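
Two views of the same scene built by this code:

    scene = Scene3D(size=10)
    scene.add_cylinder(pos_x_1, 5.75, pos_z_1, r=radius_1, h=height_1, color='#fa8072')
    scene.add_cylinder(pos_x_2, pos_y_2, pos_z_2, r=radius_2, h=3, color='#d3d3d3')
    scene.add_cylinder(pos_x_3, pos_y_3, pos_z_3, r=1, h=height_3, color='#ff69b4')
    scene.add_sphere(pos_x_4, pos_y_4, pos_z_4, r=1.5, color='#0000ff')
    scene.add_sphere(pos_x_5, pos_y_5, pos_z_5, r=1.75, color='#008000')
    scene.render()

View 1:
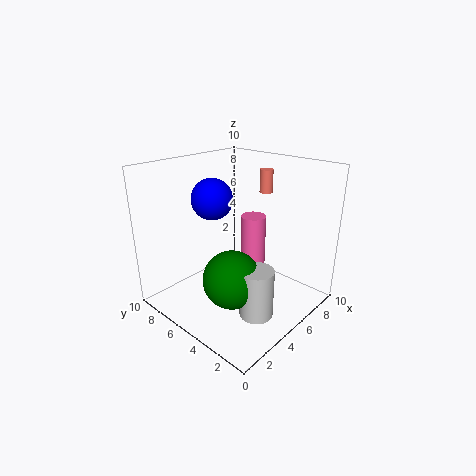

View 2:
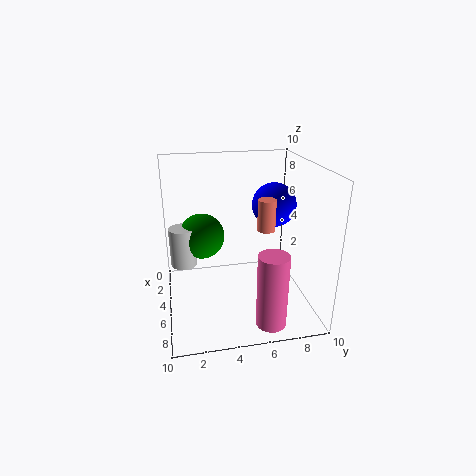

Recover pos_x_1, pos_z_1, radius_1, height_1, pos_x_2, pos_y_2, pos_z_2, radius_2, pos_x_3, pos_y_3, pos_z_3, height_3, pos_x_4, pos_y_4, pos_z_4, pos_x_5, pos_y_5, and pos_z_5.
pos_x_1 = 9
pos_z_1 = 7.25
radius_1 = 0.5
height_1 = 1.75
pos_x_2 = 2.5
pos_y_2 = 1.25
pos_z_2 = 2
radius_2 = 1
pos_x_3 = 8.5
pos_y_3 = 6.5
pos_z_3 = 0.25
height_3 = 5
pos_x_4 = 5
pos_y_4 = 7.5
pos_z_4 = 7.25
pos_x_5 = 2
pos_y_5 = 2.75
pos_z_5 = 4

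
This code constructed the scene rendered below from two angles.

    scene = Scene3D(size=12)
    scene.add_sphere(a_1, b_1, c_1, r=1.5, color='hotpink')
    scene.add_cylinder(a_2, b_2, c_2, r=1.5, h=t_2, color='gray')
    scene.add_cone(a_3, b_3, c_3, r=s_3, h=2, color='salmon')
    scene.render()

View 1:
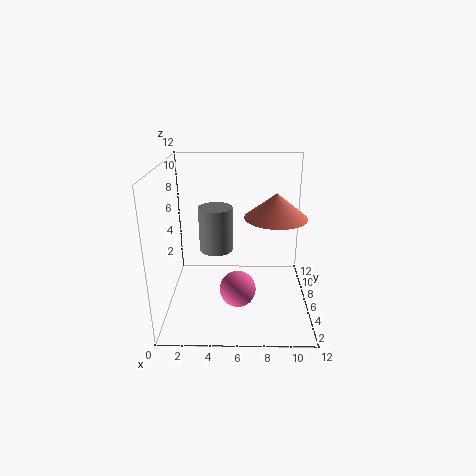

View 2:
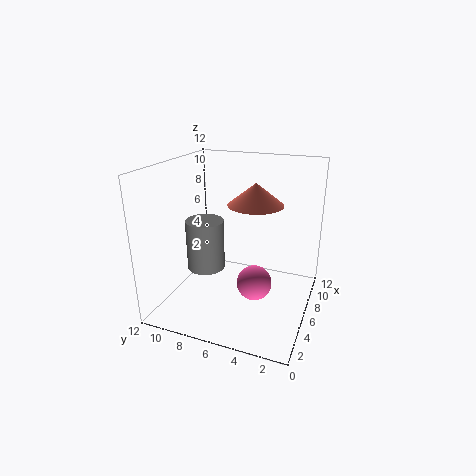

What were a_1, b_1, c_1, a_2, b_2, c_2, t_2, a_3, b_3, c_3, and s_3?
a_1 = 6
b_1 = 4.5
c_1 = 2
a_2 = 4
b_2 = 8
c_2 = 4
t_2 = 4
a_3 = 9
b_3 = 5.5
c_3 = 8
s_3 = 2.5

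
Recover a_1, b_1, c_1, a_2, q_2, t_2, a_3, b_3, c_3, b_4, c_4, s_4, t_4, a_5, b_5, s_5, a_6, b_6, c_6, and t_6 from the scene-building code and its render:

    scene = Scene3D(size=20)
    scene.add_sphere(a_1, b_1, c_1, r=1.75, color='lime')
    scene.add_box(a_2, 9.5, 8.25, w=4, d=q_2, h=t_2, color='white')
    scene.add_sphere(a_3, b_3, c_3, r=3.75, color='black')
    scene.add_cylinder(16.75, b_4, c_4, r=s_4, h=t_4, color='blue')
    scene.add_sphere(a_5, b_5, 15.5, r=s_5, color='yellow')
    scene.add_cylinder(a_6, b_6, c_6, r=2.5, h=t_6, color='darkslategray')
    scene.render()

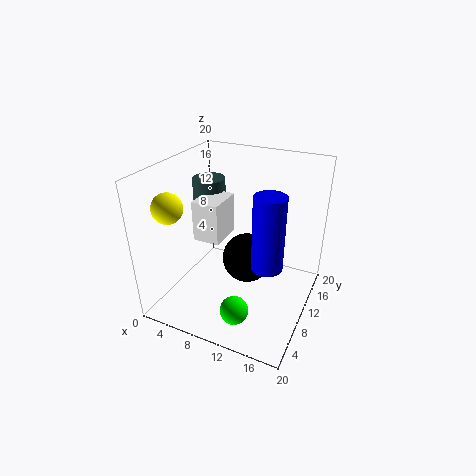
a_1 = 13.25, b_1 = 2, c_1 = 4.75, a_2 = 3, q_2 = 5.5, t_2 = 6, a_3 = 10, b_3 = 13.25, c_3 = 4.75, b_4 = 3.25, c_4 = 11.5, s_4 = 1.75, t_4 = 8.5, a_5 = 3, b_5 = 4.25, s_5 = 2, a_6 = 2.75, b_6 = 15, c_6 = 11.75, t_6 = 4.25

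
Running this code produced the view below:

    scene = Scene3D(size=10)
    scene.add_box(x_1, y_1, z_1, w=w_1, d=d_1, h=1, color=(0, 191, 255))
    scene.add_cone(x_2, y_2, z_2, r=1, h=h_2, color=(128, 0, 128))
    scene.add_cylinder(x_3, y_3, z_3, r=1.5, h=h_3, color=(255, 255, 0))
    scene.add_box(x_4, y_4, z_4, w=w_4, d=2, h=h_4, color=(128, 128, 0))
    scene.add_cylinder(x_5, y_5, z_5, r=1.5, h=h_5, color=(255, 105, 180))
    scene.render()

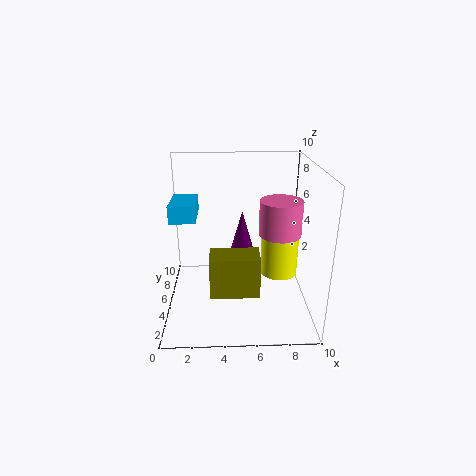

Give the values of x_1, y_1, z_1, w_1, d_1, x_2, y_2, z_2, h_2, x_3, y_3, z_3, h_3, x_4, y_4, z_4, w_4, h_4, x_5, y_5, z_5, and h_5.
x_1 = 1, y_1 = 1.5, z_1 = 7.5, w_1 = 1.5, d_1 = 2.5, x_2 = 5.5, y_2 = 9, z_2 = 2, h_2 = 3.5, x_3 = 8.5, y_3 = 8, z_3 = 0.5, h_3 = 3.5, x_4 = 3, y_4 = 3.5, z_4 = 1, w_4 = 3.5, h_4 = 3, x_5 = 8, y_5 = 5.5, z_5 = 5, h_5 = 2.5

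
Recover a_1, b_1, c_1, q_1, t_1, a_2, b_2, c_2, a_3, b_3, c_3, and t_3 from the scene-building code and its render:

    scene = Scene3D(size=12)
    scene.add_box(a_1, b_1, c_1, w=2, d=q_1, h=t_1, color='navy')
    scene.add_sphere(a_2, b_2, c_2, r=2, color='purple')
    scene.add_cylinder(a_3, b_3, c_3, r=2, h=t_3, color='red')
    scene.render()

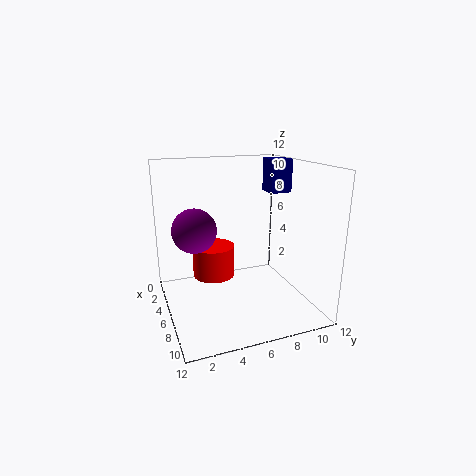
a_1 = 2
b_1 = 10
c_1 = 9
q_1 = 2
t_1 = 3
a_2 = 3
b_2 = 3
c_2 = 6
a_3 = 2
b_3 = 5
c_3 = 1
t_3 = 3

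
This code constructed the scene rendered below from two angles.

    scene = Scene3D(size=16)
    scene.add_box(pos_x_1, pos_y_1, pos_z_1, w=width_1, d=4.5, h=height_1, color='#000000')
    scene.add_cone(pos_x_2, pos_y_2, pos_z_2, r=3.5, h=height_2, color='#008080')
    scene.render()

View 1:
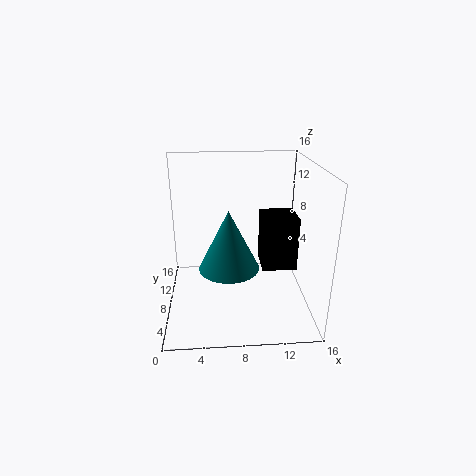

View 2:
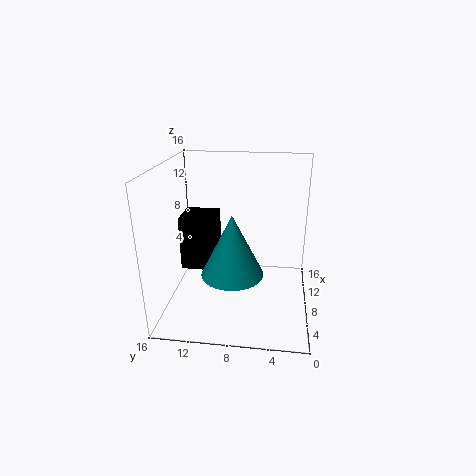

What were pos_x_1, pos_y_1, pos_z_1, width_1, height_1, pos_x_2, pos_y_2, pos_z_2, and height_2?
pos_x_1 = 11.5, pos_y_1 = 11.5, pos_z_1 = 1.5, width_1 = 4.5, height_1 = 7, pos_x_2 = 7, pos_y_2 = 8.5, pos_z_2 = 4, height_2 = 7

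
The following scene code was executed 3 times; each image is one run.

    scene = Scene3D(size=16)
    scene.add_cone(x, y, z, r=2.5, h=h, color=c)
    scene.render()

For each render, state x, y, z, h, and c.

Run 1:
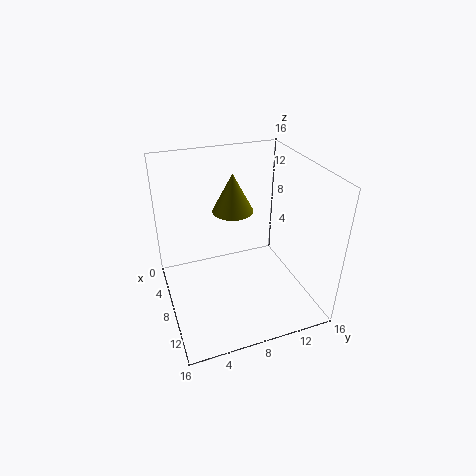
x = 3.5
y = 9
z = 9
h = 4.75
c = 'olive'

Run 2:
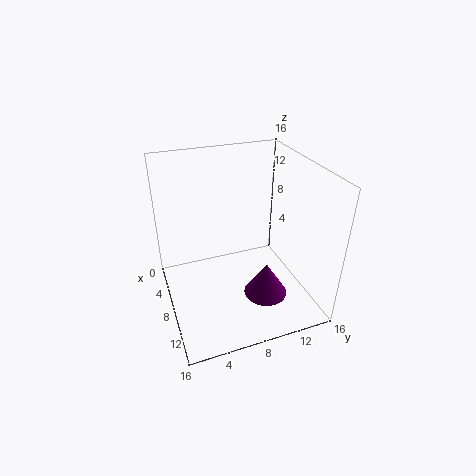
x = 10
y = 10.75
z = 1
h = 4
c = 'purple'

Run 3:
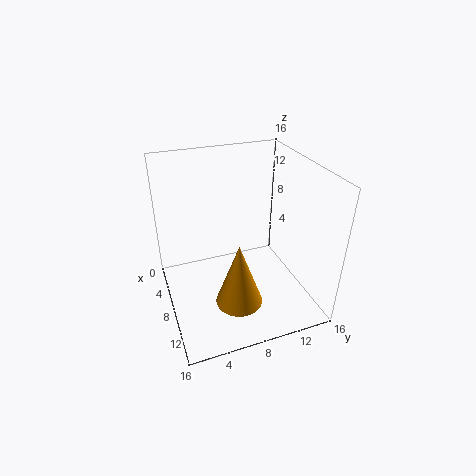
x = 11.75
y = 6.75
z = 2.5
h = 7
c = 'orange'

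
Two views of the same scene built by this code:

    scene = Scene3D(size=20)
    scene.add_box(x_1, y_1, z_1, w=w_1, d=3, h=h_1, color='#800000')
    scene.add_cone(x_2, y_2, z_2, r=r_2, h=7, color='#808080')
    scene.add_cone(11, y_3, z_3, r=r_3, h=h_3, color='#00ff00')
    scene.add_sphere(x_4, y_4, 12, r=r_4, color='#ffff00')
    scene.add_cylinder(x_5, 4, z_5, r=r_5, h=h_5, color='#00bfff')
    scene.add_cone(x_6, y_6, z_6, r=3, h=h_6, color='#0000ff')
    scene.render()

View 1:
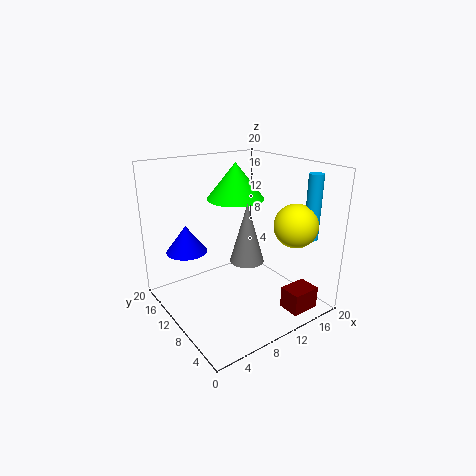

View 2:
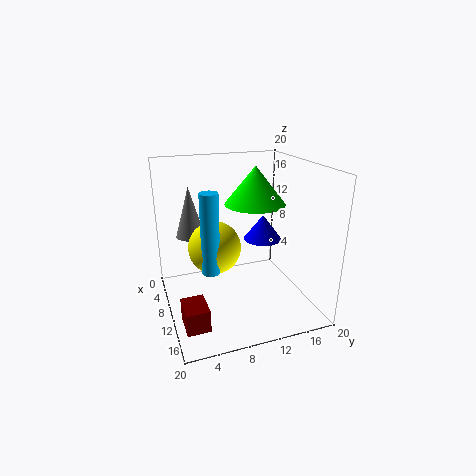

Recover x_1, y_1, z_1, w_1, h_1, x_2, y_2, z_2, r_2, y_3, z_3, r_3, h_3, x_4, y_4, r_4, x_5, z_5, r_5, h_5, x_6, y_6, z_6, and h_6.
x_1 = 13, y_1 = 1, z_1 = 1, w_1 = 4, h_1 = 3, x_2 = 7, y_2 = 4, z_2 = 10, r_2 = 2, y_3 = 12, z_3 = 15, r_3 = 4, h_3 = 5, x_4 = 16, y_4 = 5, r_4 = 3, x_5 = 18, z_5 = 10, r_5 = 1, h_5 = 9, x_6 = 5, y_6 = 16, z_6 = 7, h_6 = 4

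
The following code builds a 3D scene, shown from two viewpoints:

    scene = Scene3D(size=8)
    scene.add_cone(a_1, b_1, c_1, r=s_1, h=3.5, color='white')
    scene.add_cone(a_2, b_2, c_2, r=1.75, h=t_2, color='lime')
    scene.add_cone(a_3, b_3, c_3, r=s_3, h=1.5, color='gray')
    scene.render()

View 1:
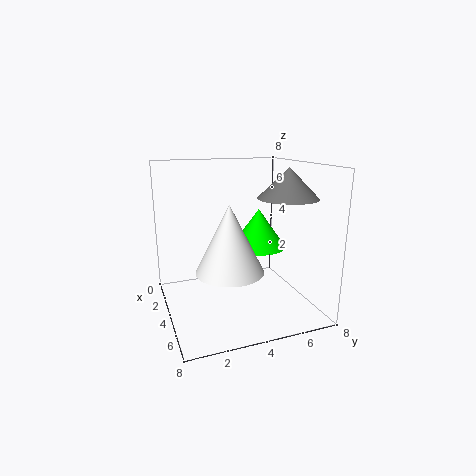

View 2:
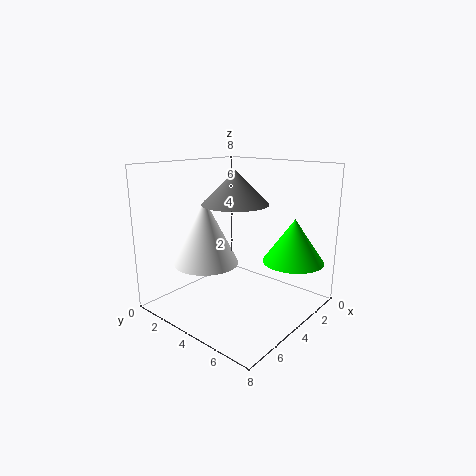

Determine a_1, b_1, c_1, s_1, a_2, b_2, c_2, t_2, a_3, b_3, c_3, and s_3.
a_1 = 5.5
b_1 = 3
c_1 = 2.75
s_1 = 1.75
a_2 = 1.75
b_2 = 6.25
c_2 = 2.5
t_2 = 2.5
a_3 = 6.25
b_3 = 5.75
c_3 = 6.5
s_3 = 1.5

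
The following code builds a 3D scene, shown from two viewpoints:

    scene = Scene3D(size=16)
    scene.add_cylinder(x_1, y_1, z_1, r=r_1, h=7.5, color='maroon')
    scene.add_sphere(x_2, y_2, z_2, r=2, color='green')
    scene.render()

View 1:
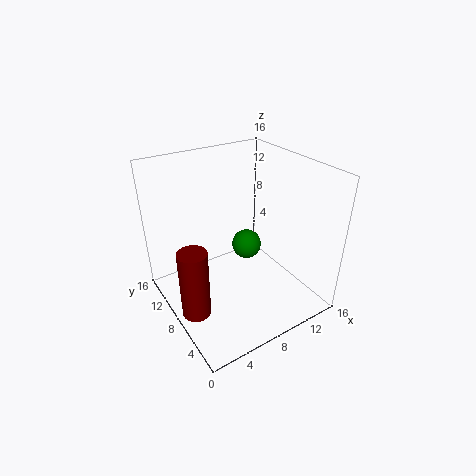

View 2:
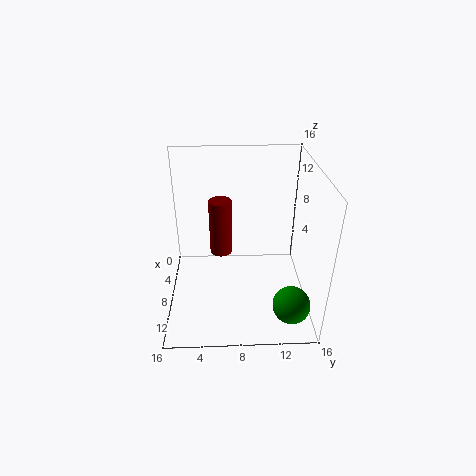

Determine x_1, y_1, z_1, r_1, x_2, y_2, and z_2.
x_1 = 1.5, y_1 = 6, z_1 = 2, r_1 = 1.5, x_2 = 13, y_2 = 13.5, z_2 = 2.5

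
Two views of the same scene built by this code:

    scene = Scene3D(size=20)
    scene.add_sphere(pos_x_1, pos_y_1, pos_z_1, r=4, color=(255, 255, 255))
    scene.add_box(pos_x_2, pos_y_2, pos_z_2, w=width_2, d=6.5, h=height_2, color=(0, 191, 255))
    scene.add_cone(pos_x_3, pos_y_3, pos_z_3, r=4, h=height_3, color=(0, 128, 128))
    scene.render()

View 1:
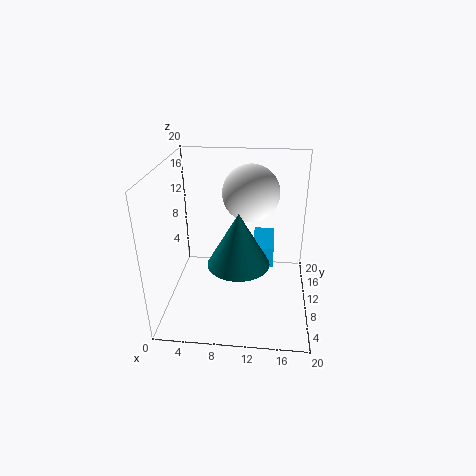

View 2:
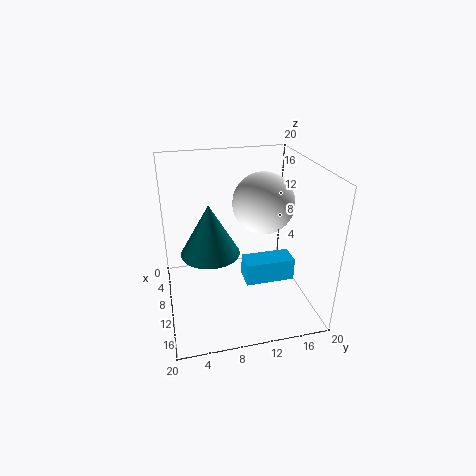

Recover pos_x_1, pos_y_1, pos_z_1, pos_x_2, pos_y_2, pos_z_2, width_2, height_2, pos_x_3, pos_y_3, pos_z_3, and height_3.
pos_x_1 = 11.5, pos_y_1 = 13, pos_z_1 = 15.5, pos_x_2 = 12, pos_y_2 = 10, pos_z_2 = 5.5, width_2 = 3, height_2 = 3, pos_x_3 = 10.5, pos_y_3 = 6, pos_z_3 = 8.5, height_3 = 7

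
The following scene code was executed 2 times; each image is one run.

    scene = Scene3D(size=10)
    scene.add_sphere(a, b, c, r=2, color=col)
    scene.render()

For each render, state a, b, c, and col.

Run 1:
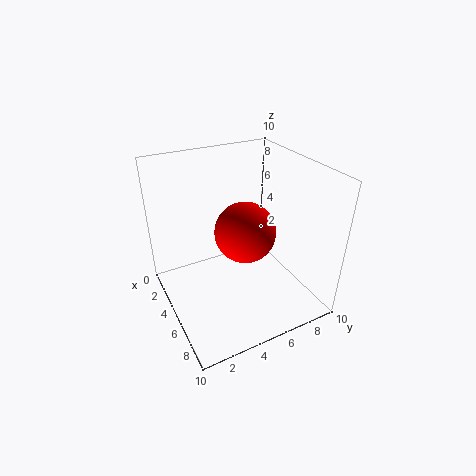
a = 6; b = 5; c = 6; col = 'red'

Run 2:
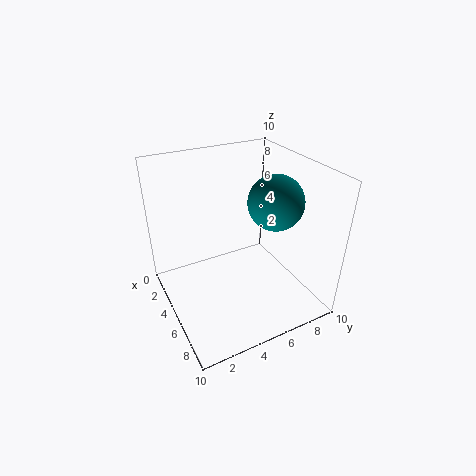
a = 5; b = 8; c = 7; col = 'teal'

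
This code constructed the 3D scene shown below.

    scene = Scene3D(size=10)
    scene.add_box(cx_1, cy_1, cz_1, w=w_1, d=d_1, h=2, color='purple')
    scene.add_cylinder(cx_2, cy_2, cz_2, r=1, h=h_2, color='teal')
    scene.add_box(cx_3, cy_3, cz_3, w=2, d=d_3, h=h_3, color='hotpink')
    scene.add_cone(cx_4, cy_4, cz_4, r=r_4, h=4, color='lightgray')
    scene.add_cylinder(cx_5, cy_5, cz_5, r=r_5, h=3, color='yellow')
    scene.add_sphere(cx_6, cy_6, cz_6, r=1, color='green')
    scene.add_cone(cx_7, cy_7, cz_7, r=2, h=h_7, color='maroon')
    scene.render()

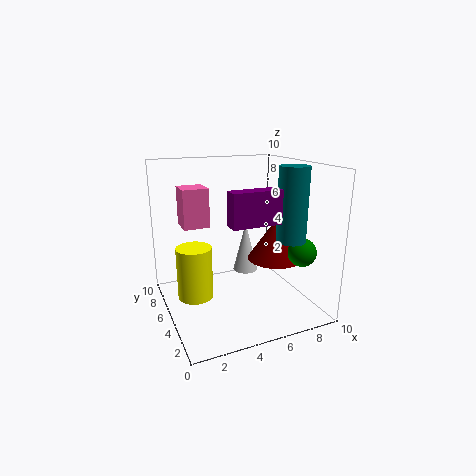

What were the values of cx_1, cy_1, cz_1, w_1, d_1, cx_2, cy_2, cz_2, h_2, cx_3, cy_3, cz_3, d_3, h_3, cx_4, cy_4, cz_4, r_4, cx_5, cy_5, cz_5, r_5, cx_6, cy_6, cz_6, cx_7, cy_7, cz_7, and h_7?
cx_1 = 3, cy_1 = 1, cz_1 = 7, w_1 = 3, d_1 = 1, cx_2 = 8, cy_2 = 3, cz_2 = 5, h_2 = 5, cx_3 = 2, cy_3 = 8, cz_3 = 5, d_3 = 2, h_3 = 3, cx_4 = 7, cy_4 = 8, cz_4 = 1, r_4 = 1, cx_5 = 1, cy_5 = 2, cz_5 = 3, r_5 = 1, cx_6 = 9, cy_6 = 3, cz_6 = 4, cx_7 = 8, cy_7 = 5, cz_7 = 3, h_7 = 3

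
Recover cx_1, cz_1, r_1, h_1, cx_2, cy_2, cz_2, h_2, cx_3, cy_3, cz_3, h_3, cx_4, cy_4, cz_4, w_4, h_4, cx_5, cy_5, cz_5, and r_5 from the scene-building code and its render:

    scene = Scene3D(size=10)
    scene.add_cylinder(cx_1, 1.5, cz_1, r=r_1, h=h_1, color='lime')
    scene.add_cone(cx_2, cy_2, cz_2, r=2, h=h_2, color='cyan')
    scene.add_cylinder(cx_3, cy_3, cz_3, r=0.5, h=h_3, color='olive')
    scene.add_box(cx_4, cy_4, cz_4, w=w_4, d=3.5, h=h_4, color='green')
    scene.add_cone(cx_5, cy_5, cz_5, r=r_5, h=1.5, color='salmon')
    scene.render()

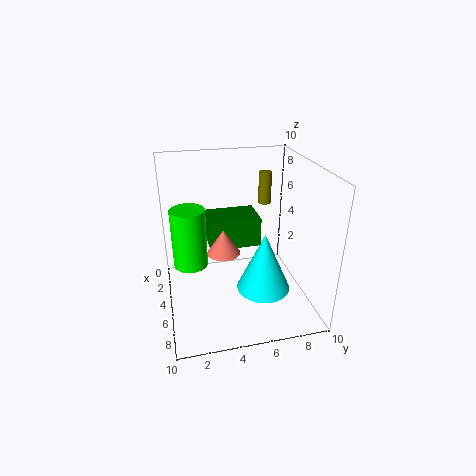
cx_1 = 7.5
cz_1 = 5
r_1 = 1
h_1 = 3.5
cx_2 = 5
cy_2 = 7
cz_2 = 0.5
h_2 = 4.5
cx_3 = 1.5
cy_3 = 8
cz_3 = 6
h_3 = 2.5
cx_4 = 3
cy_4 = 3
cz_4 = 4.5
w_4 = 2.5
h_4 = 2
cx_5 = 7.5
cy_5 = 3.5
cz_5 = 5.5
r_5 = 1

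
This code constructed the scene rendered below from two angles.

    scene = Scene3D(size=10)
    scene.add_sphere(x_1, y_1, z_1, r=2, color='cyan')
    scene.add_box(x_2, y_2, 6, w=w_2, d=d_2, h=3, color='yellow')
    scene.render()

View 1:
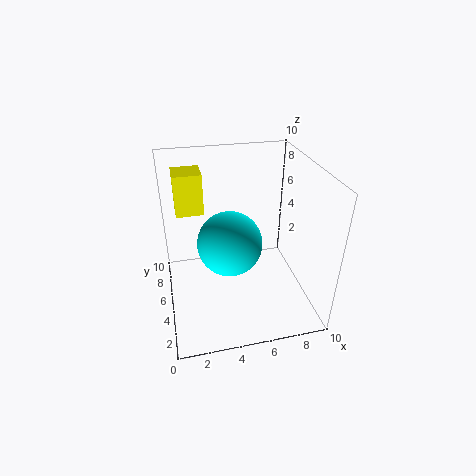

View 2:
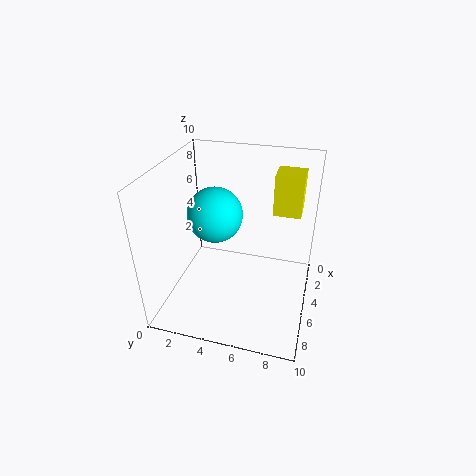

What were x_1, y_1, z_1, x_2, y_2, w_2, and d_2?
x_1 = 4
y_1 = 3
z_1 = 6
x_2 = 1
y_2 = 7
w_2 = 2
d_2 = 2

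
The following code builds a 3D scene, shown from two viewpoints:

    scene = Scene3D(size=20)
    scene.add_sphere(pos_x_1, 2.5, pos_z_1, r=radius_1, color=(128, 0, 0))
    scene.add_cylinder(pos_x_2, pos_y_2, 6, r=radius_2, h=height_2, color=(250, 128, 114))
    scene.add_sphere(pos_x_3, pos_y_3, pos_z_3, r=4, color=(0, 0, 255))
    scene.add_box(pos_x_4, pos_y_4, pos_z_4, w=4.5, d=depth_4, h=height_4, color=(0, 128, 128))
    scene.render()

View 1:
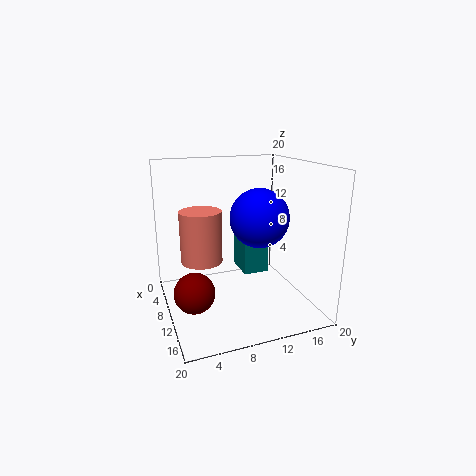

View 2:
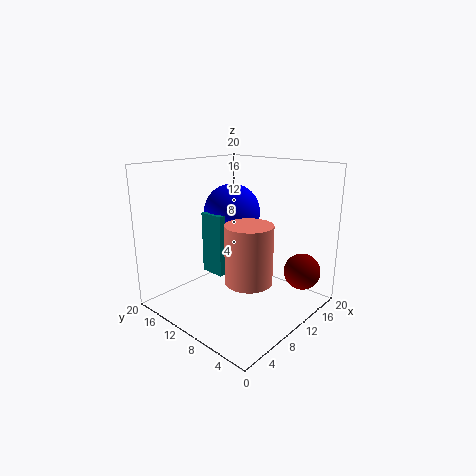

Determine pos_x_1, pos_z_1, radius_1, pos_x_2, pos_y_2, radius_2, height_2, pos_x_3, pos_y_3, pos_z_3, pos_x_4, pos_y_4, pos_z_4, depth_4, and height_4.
pos_x_1 = 15; pos_z_1 = 5.5; radius_1 = 2.5; pos_x_2 = 7; pos_y_2 = 5.5; radius_2 = 3; height_2 = 7.5; pos_x_3 = 11.5; pos_y_3 = 12.5; pos_z_3 = 13; pos_x_4 = 7; pos_y_4 = 10.5; pos_z_4 = 5; depth_4 = 3.5; height_4 = 8.5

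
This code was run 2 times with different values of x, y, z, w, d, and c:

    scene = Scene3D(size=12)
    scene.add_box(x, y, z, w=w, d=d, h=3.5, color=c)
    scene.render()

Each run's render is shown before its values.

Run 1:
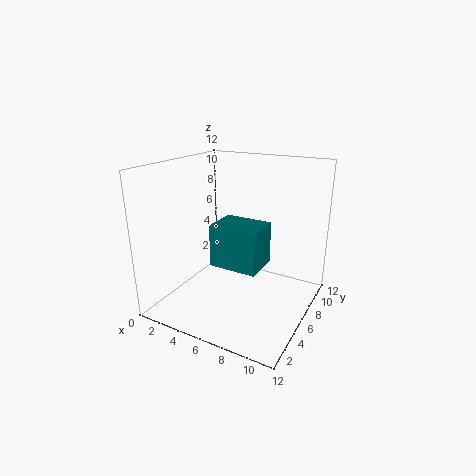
x = 4.5
y = 4
z = 4
w = 4
d = 3
c = 'teal'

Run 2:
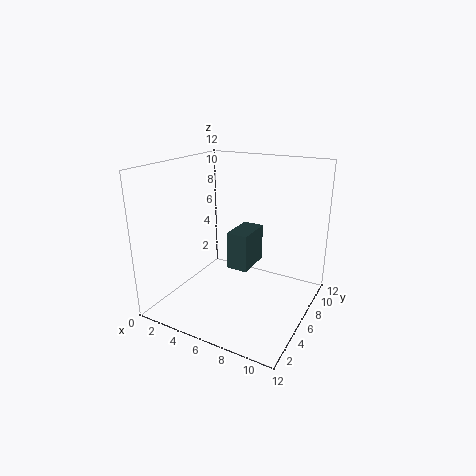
x = 4
y = 7.5
z = 2
w = 2
d = 3.5
c = 'darkslategray'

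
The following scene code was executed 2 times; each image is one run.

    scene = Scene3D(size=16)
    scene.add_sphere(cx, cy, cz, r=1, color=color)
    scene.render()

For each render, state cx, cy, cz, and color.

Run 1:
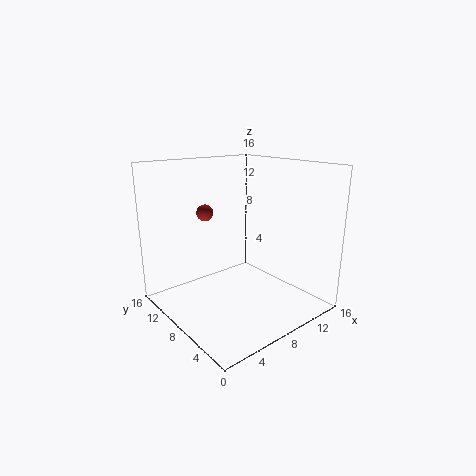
cx = 7, cy = 13, cz = 10, color = 'brown'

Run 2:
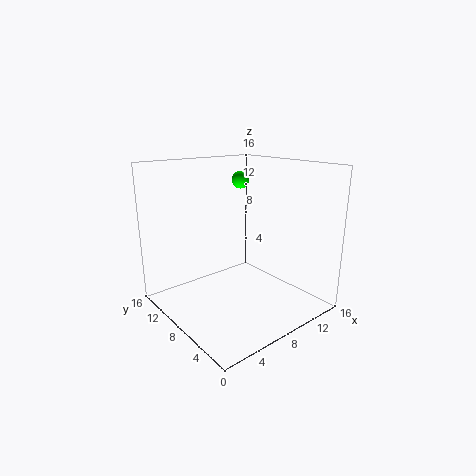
cx = 10, cy = 10, cz = 14, color = 'lime'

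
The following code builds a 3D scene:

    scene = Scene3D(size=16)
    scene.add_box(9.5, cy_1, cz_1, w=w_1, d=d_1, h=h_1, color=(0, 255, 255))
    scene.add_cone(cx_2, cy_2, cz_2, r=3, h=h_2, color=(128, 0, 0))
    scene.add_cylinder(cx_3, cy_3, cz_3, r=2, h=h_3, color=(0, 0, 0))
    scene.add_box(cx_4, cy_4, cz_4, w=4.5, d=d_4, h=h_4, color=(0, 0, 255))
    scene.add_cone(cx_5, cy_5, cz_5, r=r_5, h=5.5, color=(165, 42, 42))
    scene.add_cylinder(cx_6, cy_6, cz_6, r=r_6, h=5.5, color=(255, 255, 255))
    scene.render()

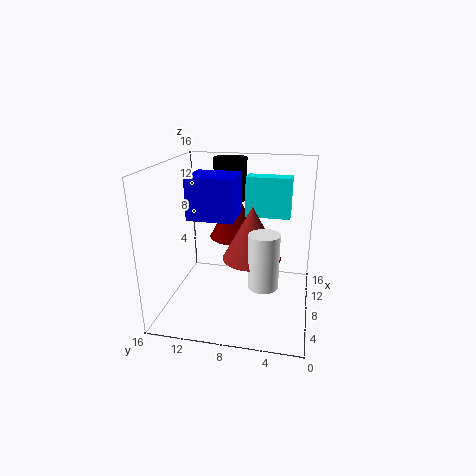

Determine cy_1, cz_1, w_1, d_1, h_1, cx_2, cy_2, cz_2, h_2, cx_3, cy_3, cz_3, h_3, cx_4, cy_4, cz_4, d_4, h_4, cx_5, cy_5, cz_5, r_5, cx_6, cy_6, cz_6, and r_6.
cy_1 = 2.5; cz_1 = 10; w_1 = 2; d_1 = 5; h_1 = 4.5; cx_2 = 11; cy_2 = 9; cz_2 = 7; h_2 = 5.5; cx_3 = 13; cy_3 = 10; cz_3 = 11; h_3 = 5; cx_4 = 5.5; cy_4 = 8; cz_4 = 10.5; d_4 = 5; h_4 = 4.5; cx_5 = 5.5; cy_5 = 6; cz_5 = 7; r_5 = 3; cx_6 = 3.5; cy_6 = 4.5; cz_6 = 5; r_6 = 1.5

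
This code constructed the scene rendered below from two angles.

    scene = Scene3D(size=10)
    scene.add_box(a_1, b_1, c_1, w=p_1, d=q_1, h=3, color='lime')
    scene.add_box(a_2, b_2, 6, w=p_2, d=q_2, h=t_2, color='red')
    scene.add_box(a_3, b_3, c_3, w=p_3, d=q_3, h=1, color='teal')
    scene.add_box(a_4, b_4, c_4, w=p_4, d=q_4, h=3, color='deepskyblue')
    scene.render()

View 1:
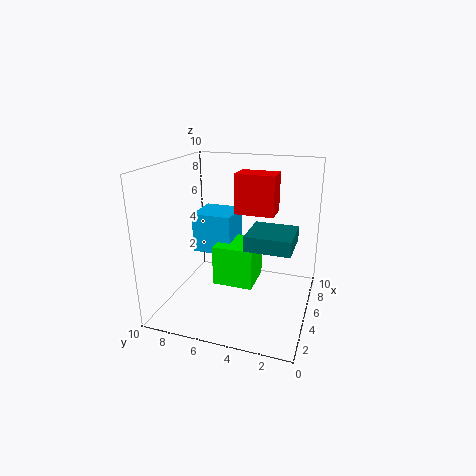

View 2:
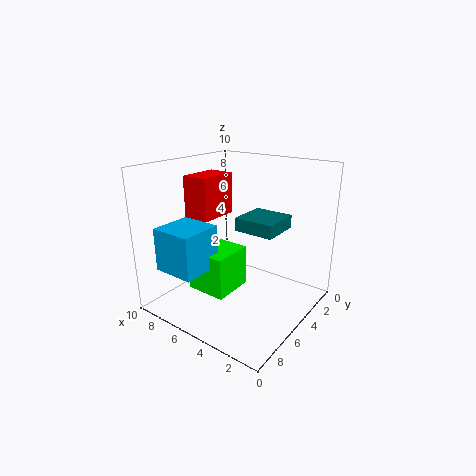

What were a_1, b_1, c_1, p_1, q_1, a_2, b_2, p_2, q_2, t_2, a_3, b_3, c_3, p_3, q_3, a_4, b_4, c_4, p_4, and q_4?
a_1 = 5
b_1 = 4
c_1 = 1
p_1 = 3
q_1 = 3
a_2 = 7
b_2 = 3
p_2 = 2
q_2 = 3
t_2 = 3
a_3 = 3
b_3 = 1
c_3 = 5
p_3 = 3
q_3 = 3
a_4 = 6
b_4 = 6
c_4 = 3
p_4 = 3
q_4 = 3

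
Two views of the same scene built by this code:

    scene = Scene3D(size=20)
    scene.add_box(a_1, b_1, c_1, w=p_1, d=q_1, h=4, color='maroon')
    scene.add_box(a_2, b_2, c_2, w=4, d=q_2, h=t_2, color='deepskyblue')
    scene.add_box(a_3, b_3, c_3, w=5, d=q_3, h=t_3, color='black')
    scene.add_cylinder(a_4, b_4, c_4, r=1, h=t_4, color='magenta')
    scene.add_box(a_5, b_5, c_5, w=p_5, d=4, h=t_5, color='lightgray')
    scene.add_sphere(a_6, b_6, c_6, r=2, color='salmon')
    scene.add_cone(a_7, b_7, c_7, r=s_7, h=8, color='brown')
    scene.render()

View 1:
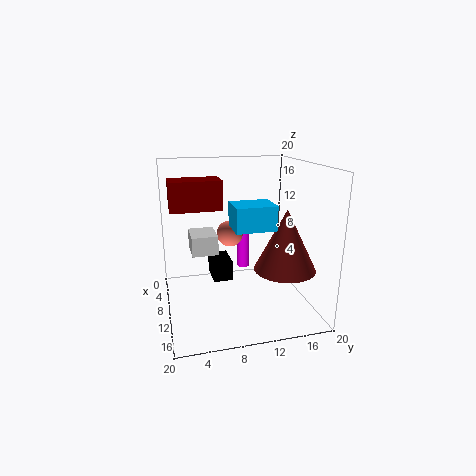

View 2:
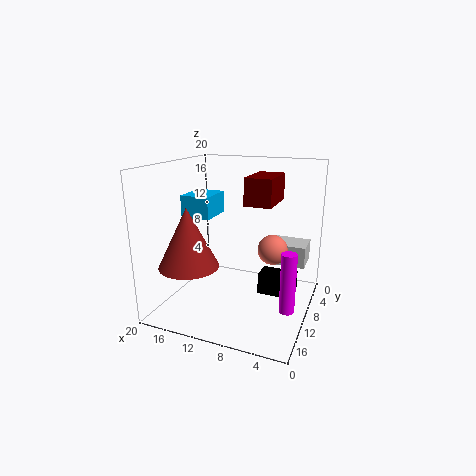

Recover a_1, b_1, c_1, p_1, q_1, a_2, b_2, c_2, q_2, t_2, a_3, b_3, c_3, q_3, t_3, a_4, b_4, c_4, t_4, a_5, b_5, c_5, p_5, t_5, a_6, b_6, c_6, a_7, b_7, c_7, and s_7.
a_1 = 6, b_1 = 1, c_1 = 14, p_1 = 4, q_1 = 7, a_2 = 13, b_2 = 8, c_2 = 13, q_2 = 5, t_2 = 3, a_3 = 2, b_3 = 7, c_3 = 2, q_3 = 3, t_3 = 3, a_4 = 2, b_4 = 13, c_4 = 2, t_4 = 8, a_5 = 1, b_5 = 4, c_5 = 6, p_5 = 5, t_5 = 3, a_6 = 5, b_6 = 10, c_6 = 9, a_7 = 15, b_7 = 15, c_7 = 7, s_7 = 4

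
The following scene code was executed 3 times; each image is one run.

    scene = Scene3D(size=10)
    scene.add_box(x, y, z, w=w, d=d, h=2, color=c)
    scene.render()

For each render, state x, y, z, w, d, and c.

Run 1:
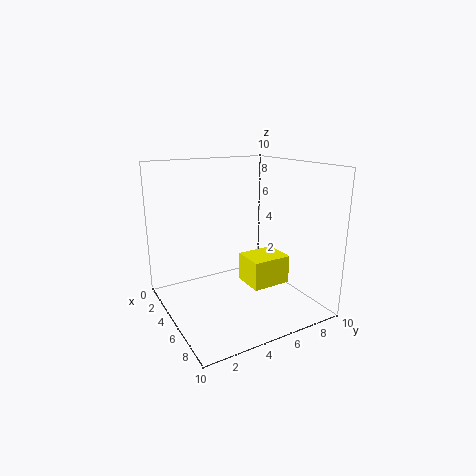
x = 4.75; y = 5.25; z = 1.75; w = 2.25; d = 2.75; c = 'yellow'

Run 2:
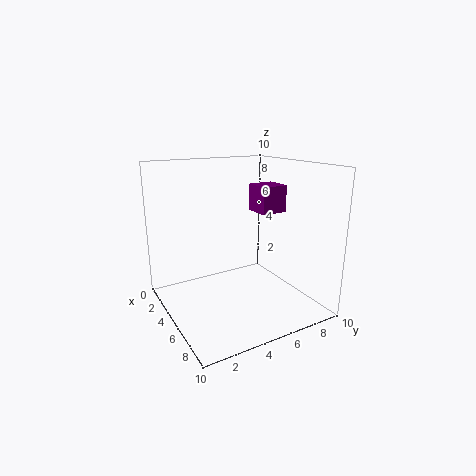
x = 2.75; y = 7.25; z = 6.25; w = 2; d = 2; c = 'purple'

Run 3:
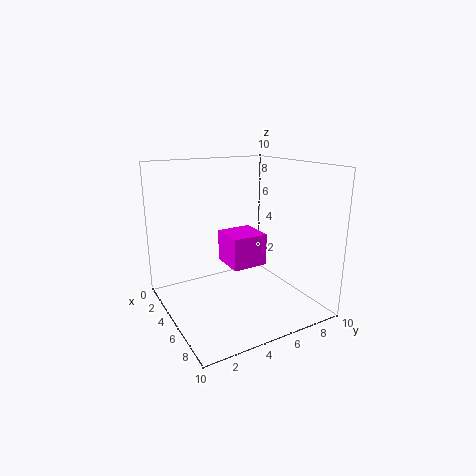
x = 5.5; y = 3.25; z = 4; w = 2.25; d = 2.25; c = 'magenta'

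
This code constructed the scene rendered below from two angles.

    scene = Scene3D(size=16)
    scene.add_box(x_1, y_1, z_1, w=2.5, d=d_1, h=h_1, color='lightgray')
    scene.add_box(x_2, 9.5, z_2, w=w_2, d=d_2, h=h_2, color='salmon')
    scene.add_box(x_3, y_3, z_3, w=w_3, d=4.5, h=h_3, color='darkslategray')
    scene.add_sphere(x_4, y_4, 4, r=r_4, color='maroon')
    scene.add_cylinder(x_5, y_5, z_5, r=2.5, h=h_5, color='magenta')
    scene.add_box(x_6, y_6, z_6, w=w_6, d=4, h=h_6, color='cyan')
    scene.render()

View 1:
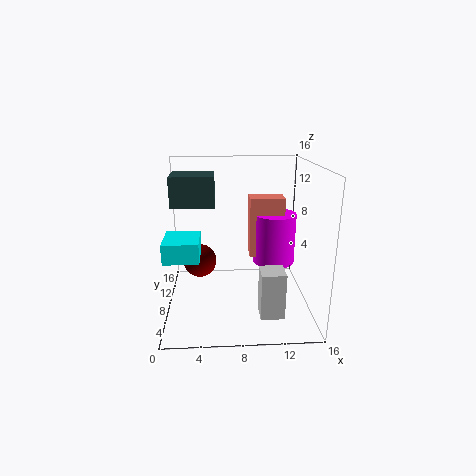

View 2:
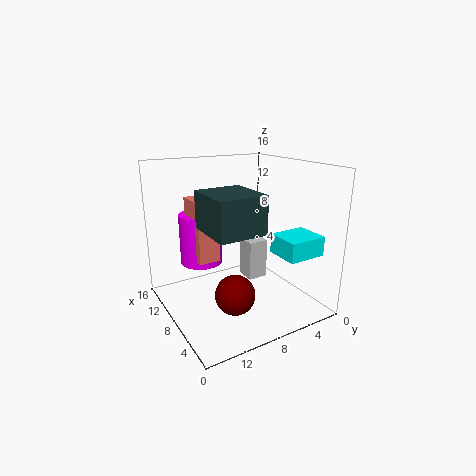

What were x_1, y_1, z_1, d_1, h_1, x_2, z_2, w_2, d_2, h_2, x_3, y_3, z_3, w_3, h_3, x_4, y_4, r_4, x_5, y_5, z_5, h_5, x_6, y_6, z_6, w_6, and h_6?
x_1 = 10, y_1 = 2.5, z_1 = 1, d_1 = 2.5, h_1 = 5, x_2 = 9.5, z_2 = 5, w_2 = 4, d_2 = 2.5, h_2 = 7, x_3 = 0.5, y_3 = 9.5, z_3 = 11, w_3 = 5, h_3 = 3.5, x_4 = 3.5, y_4 = 11, r_4 = 2, x_5 = 12.5, y_5 = 10.5, z_5 = 4, h_5 = 6, x_6 = 0.5, y_6 = 2.5, z_6 = 7.5, w_6 = 3.5, h_6 = 2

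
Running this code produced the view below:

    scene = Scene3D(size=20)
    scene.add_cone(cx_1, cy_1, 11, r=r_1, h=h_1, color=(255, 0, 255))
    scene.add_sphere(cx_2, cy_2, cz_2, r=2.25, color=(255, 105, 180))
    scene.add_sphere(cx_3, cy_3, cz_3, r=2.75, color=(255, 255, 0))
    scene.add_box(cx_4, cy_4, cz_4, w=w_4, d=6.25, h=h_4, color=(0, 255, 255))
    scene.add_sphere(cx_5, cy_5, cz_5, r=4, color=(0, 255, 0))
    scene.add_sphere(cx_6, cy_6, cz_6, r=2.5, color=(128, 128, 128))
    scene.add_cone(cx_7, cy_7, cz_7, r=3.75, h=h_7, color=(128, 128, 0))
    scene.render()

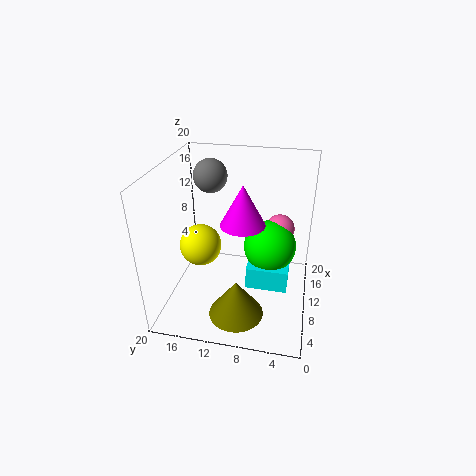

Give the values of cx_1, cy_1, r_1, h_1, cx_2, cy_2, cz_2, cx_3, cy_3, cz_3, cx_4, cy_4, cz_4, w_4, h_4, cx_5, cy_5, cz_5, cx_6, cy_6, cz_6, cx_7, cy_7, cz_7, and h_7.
cx_1 = 12
cy_1 = 9.75
r_1 = 3.25
h_1 = 6
cx_2 = 16.5
cy_2 = 4.75
cz_2 = 8.5
cx_3 = 7.25
cy_3 = 14.5
cz_3 = 10
cx_4 = 10.75
cy_4 = 2.75
cz_4 = 0.75
w_4 = 6.75
h_4 = 3.5
cx_5 = 14.75
cy_5 = 6
cz_5 = 6.25
cx_6 = 15.25
cy_6 = 15.25
cz_6 = 16.75
cx_7 = 5.25
cy_7 = 9.25
cz_7 = 0.75
h_7 = 5.25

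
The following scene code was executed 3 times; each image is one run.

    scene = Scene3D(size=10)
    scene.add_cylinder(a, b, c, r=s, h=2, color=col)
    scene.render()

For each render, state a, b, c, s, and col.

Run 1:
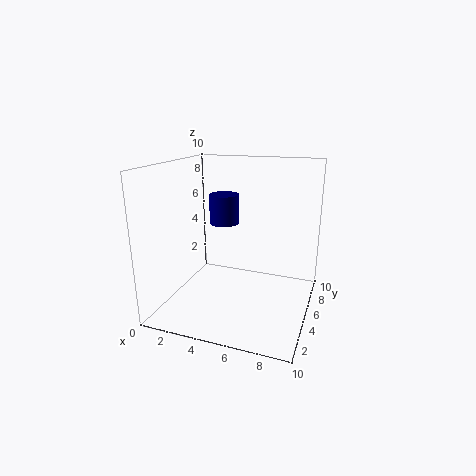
a = 4, b = 5, c = 6, s = 1, col = 'navy'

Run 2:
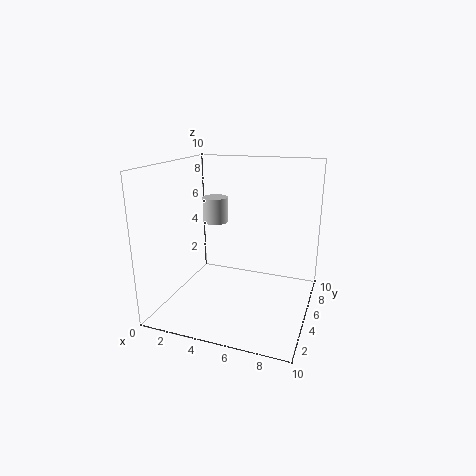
a = 2, b = 8, c = 5, s = 1, col = 'lightgray'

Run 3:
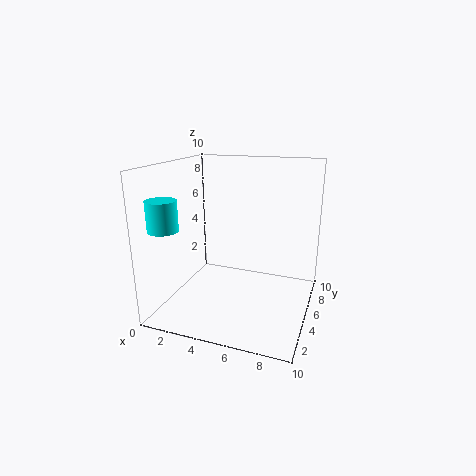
a = 1, b = 2, c = 6, s = 1, col = 'cyan'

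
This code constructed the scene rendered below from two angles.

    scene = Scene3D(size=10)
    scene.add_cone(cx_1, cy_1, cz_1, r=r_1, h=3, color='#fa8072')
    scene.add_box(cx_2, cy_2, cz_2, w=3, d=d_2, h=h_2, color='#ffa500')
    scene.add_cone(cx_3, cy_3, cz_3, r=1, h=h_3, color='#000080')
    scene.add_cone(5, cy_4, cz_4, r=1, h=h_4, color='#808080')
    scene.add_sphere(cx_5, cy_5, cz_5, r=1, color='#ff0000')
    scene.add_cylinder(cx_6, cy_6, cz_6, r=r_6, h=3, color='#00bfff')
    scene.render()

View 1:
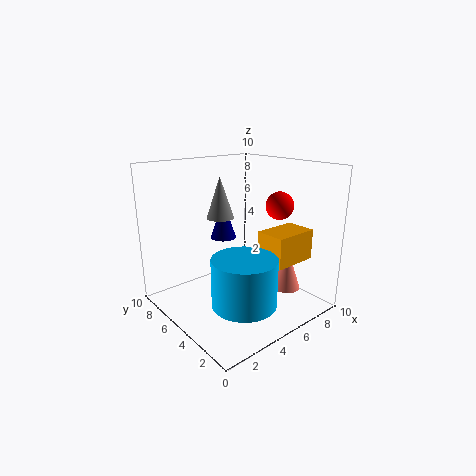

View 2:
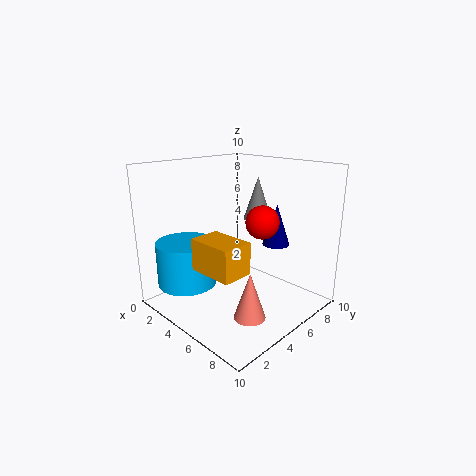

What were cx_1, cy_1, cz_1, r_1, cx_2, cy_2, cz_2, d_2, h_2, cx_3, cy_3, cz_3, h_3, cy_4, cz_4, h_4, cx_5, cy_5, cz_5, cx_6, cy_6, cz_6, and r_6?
cx_1 = 8; cy_1 = 3; cz_1 = 1; r_1 = 1; cx_2 = 5; cy_2 = 1; cz_2 = 4; d_2 = 2; h_2 = 2; cx_3 = 6; cy_3 = 8; cz_3 = 4; h_3 = 3; cy_4 = 7; cz_4 = 6; h_4 = 3; cx_5 = 8; cy_5 = 4; cz_5 = 7; cx_6 = 3; cy_6 = 2; cz_6 = 2; r_6 = 2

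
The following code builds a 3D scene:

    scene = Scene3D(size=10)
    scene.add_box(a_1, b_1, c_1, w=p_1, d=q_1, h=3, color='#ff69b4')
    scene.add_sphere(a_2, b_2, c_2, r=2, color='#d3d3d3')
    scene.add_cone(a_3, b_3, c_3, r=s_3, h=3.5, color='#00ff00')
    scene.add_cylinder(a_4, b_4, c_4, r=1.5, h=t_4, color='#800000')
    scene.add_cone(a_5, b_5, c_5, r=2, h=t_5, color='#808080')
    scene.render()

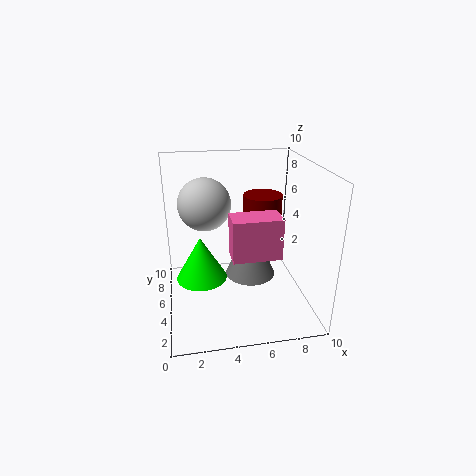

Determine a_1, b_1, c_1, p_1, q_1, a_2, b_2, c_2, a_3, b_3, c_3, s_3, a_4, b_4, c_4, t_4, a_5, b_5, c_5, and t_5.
a_1 = 4.5; b_1 = 4; c_1 = 3.5; p_1 = 3.5; q_1 = 2; a_2 = 3; b_2 = 8; c_2 = 6.5; a_3 = 2.5; b_3 = 7.5; c_3 = 0.5; s_3 = 2; a_4 = 7.5; b_4 = 8; c_4 = 4.5; t_4 = 2.5; a_5 = 6.5; b_5 = 7.5; c_5 = 0.5; t_5 = 4.5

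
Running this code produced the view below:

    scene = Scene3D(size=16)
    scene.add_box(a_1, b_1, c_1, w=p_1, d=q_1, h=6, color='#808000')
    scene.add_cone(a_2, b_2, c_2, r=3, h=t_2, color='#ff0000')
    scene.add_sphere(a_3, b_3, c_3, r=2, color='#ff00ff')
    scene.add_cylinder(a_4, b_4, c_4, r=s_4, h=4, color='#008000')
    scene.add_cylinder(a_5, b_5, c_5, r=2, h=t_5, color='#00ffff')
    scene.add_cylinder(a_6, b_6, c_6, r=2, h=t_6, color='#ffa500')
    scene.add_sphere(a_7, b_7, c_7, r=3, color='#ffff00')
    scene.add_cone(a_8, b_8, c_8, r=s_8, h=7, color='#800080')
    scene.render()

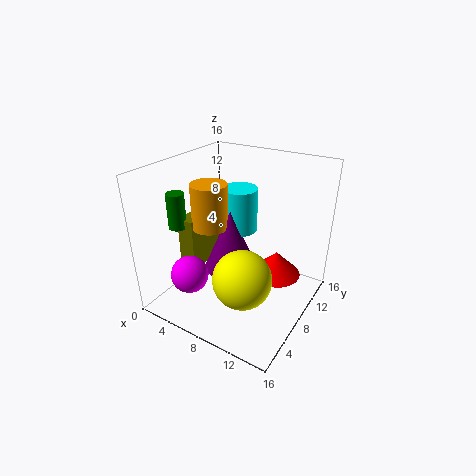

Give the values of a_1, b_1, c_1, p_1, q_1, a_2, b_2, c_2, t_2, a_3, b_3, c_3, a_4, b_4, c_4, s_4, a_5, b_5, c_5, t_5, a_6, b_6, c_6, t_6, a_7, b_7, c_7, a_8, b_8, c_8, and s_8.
a_1 = 2
b_1 = 5
c_1 = 4
p_1 = 2
q_1 = 5
a_2 = 11
b_2 = 12
c_2 = 2
t_2 = 3
a_3 = 5
b_3 = 3
c_3 = 5
a_4 = 2
b_4 = 5
c_4 = 9
s_4 = 1
a_5 = 7
b_5 = 10
c_5 = 8
t_5 = 5
a_6 = 5
b_6 = 7
c_6 = 9
t_6 = 5
a_7 = 11
b_7 = 4
c_7 = 6
a_8 = 7
b_8 = 8
c_8 = 4
s_8 = 3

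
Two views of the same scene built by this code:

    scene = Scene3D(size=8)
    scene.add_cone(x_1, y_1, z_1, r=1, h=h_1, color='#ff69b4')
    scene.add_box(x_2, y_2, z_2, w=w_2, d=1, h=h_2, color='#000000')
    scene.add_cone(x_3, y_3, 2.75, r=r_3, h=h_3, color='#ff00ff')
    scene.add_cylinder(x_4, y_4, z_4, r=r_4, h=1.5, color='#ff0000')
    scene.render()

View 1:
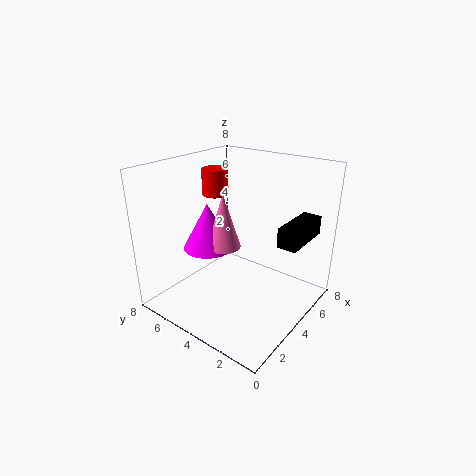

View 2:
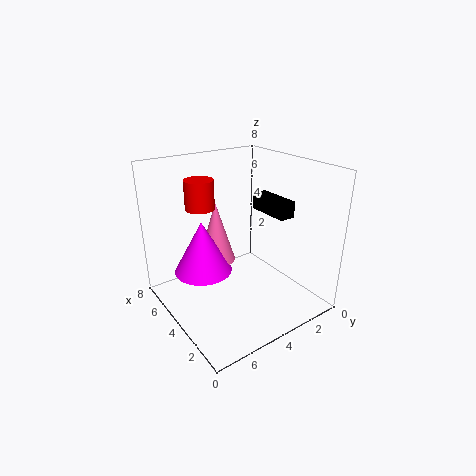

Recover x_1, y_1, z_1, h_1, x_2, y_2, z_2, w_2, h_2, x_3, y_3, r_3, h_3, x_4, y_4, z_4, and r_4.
x_1 = 4.25, y_1 = 5.25, z_1 = 3, h_1 = 3.25, x_2 = 3.5, y_2 = 0.25, z_2 = 4.5, w_2 = 2.75, h_2 = 1, x_3 = 4, y_3 = 6.25, r_3 = 1.5, h_3 = 2.75, x_4 = 4.5, y_4 = 6, z_4 = 6, r_4 = 0.75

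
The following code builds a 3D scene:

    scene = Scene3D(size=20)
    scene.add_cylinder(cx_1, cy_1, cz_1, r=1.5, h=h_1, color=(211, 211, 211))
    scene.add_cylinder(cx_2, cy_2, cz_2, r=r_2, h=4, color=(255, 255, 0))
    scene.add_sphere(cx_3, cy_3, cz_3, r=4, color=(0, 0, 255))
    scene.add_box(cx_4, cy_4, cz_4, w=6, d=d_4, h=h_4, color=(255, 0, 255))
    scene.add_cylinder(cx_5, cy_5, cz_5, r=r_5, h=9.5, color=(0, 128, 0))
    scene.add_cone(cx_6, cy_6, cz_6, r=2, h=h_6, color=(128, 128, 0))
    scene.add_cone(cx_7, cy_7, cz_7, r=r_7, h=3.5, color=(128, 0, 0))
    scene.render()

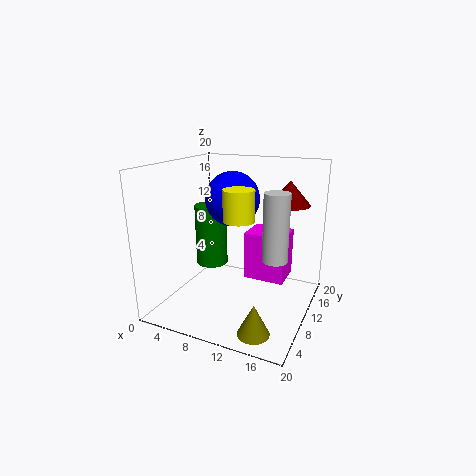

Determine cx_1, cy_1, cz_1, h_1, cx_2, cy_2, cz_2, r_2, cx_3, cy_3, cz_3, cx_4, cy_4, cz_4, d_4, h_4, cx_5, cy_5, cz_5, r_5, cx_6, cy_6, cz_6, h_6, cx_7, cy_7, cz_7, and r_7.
cx_1 = 17; cy_1 = 5; cz_1 = 10; h_1 = 8; cx_2 = 11.5; cy_2 = 7; cz_2 = 13.5; r_2 = 2; cx_3 = 7.5; cy_3 = 13.5; cz_3 = 14.5; cx_4 = 10; cy_4 = 12; cz_4 = 3; d_4 = 5; h_4 = 7; cx_5 = 3.5; cy_5 = 14; cz_5 = 3.5; r_5 = 2.5; cx_6 = 15.5; cy_6 = 2.5; cz_6 = 1; h_6 = 4; cx_7 = 15.5; cy_7 = 15.5; cz_7 = 14; r_7 = 3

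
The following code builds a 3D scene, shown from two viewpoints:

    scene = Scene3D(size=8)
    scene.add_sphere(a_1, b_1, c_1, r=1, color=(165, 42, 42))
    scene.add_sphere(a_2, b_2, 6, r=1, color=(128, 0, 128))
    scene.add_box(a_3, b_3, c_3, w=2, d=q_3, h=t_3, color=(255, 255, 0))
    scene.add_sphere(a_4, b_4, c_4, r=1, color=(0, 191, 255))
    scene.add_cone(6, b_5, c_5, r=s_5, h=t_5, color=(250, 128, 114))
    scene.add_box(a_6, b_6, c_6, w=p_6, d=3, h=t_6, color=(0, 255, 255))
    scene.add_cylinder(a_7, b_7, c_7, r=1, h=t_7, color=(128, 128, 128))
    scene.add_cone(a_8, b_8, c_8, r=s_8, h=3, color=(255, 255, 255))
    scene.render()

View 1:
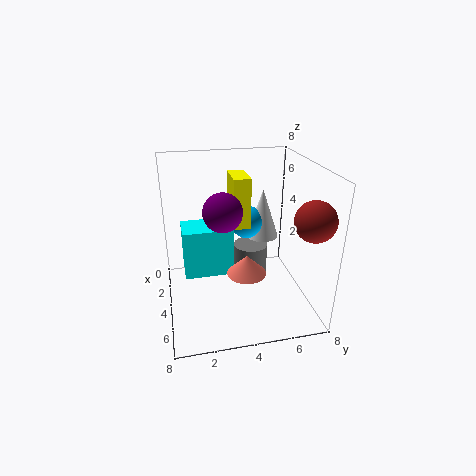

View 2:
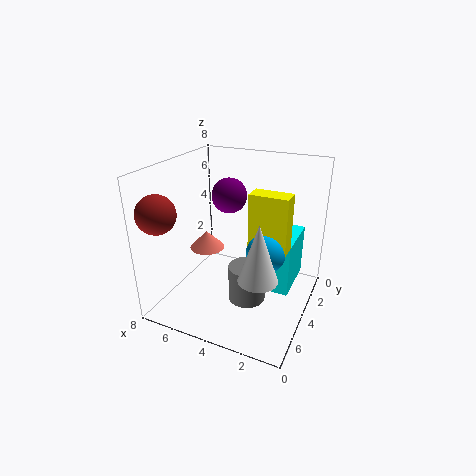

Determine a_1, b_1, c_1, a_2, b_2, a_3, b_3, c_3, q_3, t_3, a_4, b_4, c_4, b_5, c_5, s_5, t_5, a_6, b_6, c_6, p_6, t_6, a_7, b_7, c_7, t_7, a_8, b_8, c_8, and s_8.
a_1 = 7
b_1 = 7
c_1 = 6
a_2 = 5
b_2 = 3
a_3 = 1
b_3 = 4
c_3 = 4
q_3 = 1
t_3 = 3
a_4 = 2
b_4 = 5
c_4 = 4
b_5 = 4
c_5 = 3
s_5 = 1
t_5 = 1
a_6 = 1
b_6 = 1
c_6 = 1
p_6 = 2
t_6 = 3
a_7 = 3
b_7 = 5
c_7 = 1
t_7 = 2
a_8 = 2
b_8 = 6
c_8 = 3
s_8 = 1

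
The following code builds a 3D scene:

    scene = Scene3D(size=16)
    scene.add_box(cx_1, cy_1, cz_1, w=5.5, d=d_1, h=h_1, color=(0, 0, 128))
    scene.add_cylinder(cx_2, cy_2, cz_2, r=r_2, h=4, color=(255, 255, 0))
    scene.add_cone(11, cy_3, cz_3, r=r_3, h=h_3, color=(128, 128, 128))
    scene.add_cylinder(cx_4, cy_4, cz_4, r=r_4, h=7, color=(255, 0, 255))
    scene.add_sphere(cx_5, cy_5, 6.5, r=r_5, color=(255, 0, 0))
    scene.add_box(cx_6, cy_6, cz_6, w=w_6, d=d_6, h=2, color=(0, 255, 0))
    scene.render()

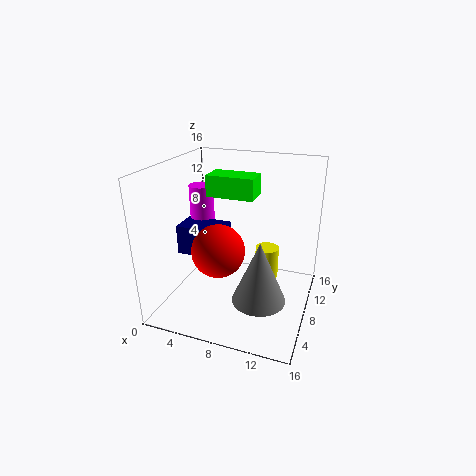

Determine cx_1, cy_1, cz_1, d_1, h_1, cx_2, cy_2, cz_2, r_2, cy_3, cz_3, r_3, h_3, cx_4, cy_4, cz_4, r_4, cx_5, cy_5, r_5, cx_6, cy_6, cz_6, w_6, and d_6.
cx_1 = 0.5; cy_1 = 7.5; cz_1 = 5; d_1 = 3.5; h_1 = 3.5; cx_2 = 10; cy_2 = 13.5; cz_2 = 0.5; r_2 = 1.5; cy_3 = 6.5; cz_3 = 1.5; r_3 = 3; h_3 = 7; cx_4 = 2; cy_4 = 11.5; cz_4 = 5.5; r_4 = 1.5; cx_5 = 6; cy_5 = 7; r_5 = 3; cx_6 = 6.5; cy_6 = 3.5; cz_6 = 14; w_6 = 4.5; d_6 = 2.5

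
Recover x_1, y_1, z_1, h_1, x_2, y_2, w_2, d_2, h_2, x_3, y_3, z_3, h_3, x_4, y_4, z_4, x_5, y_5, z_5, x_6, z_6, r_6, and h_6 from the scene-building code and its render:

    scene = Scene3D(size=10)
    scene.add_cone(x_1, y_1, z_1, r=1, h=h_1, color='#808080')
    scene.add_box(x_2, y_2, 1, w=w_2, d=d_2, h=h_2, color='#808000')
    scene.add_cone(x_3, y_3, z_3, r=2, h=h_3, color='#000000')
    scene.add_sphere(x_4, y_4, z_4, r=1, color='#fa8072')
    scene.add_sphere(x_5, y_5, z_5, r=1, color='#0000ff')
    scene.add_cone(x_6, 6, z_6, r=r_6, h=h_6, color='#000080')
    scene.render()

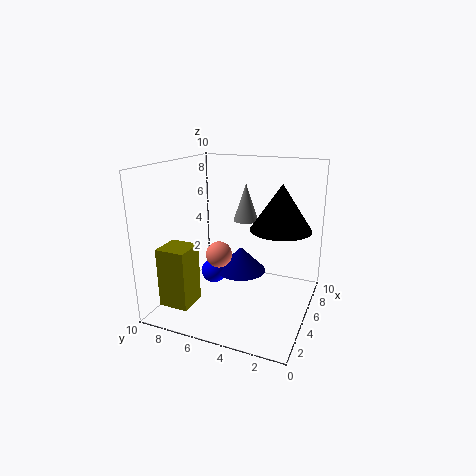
x_1 = 9; y_1 = 6; z_1 = 5; h_1 = 3; x_2 = 1; y_2 = 7; w_2 = 2; d_2 = 2; h_2 = 4; x_3 = 5; y_3 = 2; z_3 = 6; h_3 = 3; x_4 = 6; y_4 = 7; z_4 = 3; x_5 = 7; y_5 = 8; z_5 = 1; x_6 = 8; z_6 = 1; r_6 = 2; h_6 = 2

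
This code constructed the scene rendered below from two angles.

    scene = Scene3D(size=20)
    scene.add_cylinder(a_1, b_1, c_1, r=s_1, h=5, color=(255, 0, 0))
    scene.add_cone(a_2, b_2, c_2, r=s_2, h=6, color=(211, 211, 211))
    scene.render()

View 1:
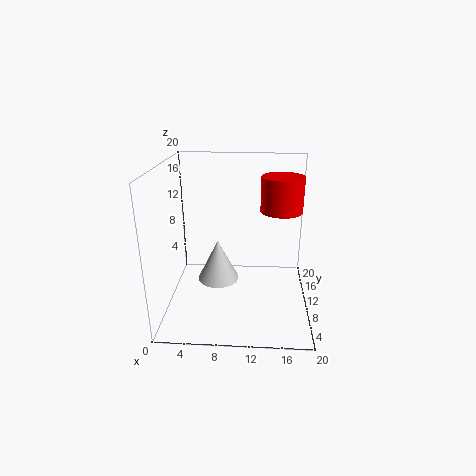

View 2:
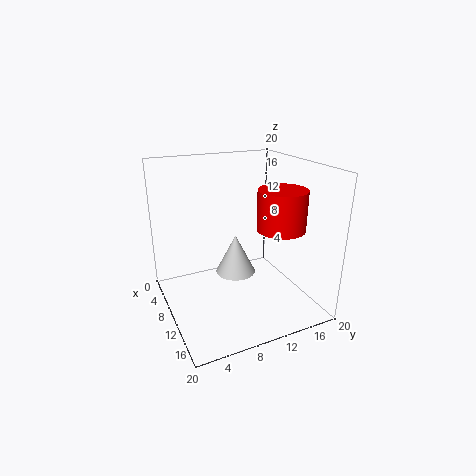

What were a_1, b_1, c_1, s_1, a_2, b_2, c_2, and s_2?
a_1 = 16, b_1 = 13, c_1 = 13, s_1 = 3, a_2 = 7, b_2 = 11, c_2 = 3, s_2 = 3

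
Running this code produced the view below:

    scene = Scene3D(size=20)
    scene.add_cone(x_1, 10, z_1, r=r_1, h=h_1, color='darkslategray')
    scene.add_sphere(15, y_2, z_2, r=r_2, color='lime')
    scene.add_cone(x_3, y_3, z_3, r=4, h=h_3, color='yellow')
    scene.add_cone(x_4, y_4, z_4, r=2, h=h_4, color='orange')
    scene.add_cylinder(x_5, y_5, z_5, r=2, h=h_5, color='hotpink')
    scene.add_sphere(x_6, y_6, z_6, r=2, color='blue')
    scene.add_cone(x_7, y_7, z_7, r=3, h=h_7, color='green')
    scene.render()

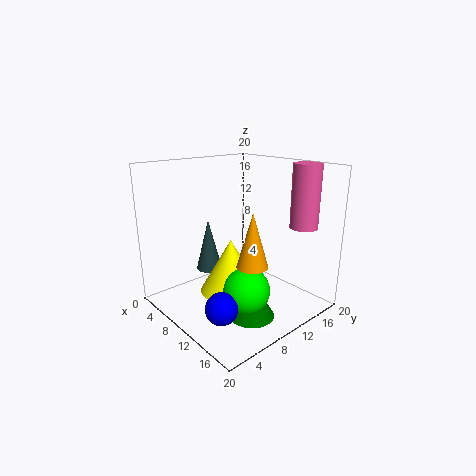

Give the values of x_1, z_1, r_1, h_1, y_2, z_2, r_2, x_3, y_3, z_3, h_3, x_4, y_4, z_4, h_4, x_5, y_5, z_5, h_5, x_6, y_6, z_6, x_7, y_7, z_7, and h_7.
x_1 = 3, z_1 = 3, r_1 = 2, h_1 = 8, y_2 = 7, z_2 = 5, r_2 = 3, x_3 = 12, y_3 = 7, z_3 = 4, h_3 = 7, x_4 = 15, y_4 = 8, z_4 = 8, h_4 = 7, x_5 = 15, y_5 = 18, z_5 = 11, h_5 = 9, x_6 = 15, y_6 = 3, z_6 = 4, x_7 = 15, y_7 = 8, z_7 = 1, h_7 = 5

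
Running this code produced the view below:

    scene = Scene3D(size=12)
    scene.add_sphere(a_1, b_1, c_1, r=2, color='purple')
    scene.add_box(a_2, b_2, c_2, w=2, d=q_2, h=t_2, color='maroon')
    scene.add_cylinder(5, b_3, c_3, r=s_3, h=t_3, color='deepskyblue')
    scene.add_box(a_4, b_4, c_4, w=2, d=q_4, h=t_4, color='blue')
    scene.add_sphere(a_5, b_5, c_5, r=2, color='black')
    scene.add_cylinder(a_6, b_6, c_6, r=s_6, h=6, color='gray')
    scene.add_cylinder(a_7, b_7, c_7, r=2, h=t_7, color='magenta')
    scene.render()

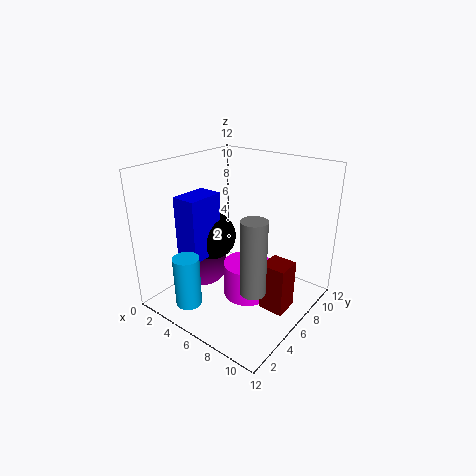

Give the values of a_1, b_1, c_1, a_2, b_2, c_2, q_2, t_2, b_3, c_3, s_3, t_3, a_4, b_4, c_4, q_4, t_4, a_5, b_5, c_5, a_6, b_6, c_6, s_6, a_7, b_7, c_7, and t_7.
a_1 = 3, b_1 = 5, c_1 = 3, a_2 = 9, b_2 = 5, c_2 = 1, q_2 = 2, t_2 = 4, b_3 = 1, c_3 = 2, s_3 = 1, t_3 = 4, a_4 = 3, b_4 = 2, c_4 = 5, q_4 = 3, t_4 = 5, a_5 = 4, b_5 = 5, c_5 = 6, a_6 = 9, b_6 = 4, c_6 = 3, s_6 = 1, a_7 = 7, b_7 = 6, c_7 = 1, t_7 = 3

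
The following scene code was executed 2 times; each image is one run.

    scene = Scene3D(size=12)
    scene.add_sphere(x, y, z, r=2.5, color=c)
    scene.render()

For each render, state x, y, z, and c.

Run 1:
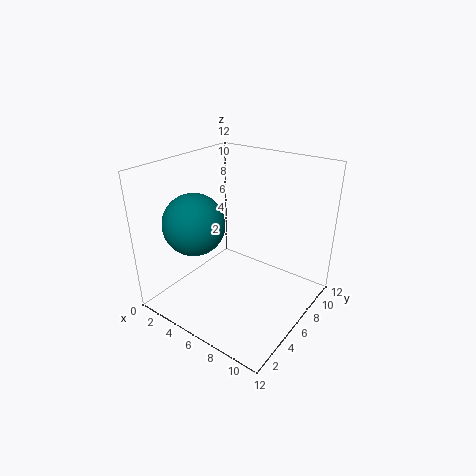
x = 3.5; y = 3.5; z = 7.5; c = 'teal'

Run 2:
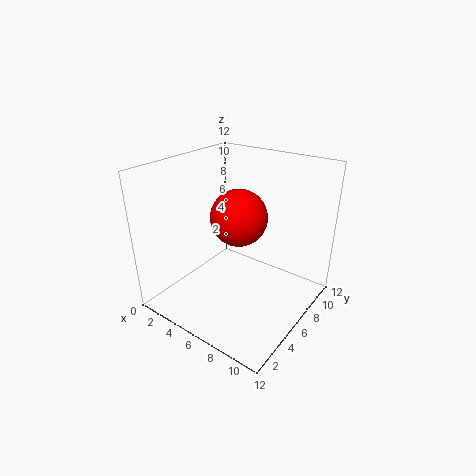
x = 5; y = 7.5; z = 7; c = 'red'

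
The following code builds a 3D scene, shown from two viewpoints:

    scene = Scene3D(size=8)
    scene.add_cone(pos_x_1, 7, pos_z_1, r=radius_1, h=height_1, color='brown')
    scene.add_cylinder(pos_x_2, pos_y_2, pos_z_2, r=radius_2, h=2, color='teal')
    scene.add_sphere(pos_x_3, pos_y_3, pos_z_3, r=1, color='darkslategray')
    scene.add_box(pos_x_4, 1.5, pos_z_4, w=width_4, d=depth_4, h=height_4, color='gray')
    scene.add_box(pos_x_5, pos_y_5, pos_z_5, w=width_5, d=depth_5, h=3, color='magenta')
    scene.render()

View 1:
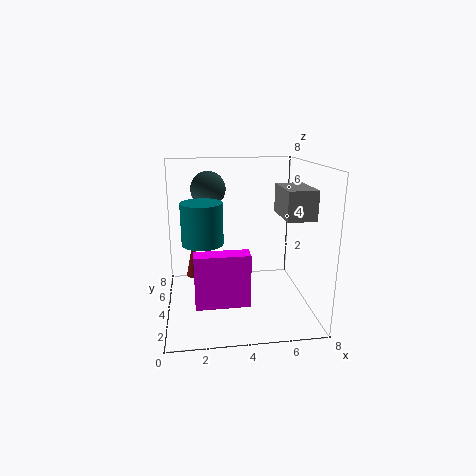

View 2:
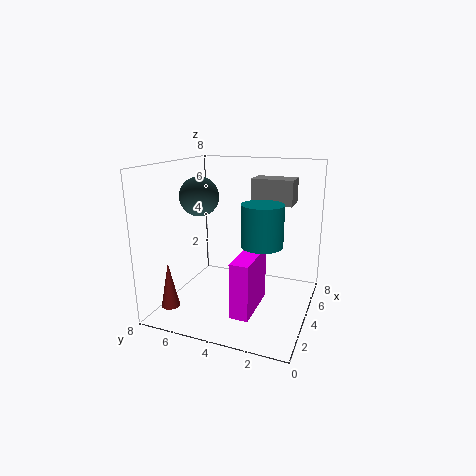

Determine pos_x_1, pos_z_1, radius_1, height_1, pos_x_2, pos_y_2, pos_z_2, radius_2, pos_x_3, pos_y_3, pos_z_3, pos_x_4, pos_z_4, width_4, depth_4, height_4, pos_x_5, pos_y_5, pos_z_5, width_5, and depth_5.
pos_x_1 = 1.5; pos_z_1 = 0.5; radius_1 = 0.5; height_1 = 2.5; pos_x_2 = 2; pos_y_2 = 2; pos_z_2 = 4.5; radius_2 = 1; pos_x_3 = 2.5; pos_y_3 = 5.5; pos_z_3 = 6.5; pos_x_4 = 6; pos_z_4 = 5.5; width_4 = 1.5; depth_4 = 2.5; height_4 = 1.5; pos_x_5 = 1.5; pos_y_5 = 2.5; pos_z_5 = 0.5; width_5 = 3; depth_5 = 1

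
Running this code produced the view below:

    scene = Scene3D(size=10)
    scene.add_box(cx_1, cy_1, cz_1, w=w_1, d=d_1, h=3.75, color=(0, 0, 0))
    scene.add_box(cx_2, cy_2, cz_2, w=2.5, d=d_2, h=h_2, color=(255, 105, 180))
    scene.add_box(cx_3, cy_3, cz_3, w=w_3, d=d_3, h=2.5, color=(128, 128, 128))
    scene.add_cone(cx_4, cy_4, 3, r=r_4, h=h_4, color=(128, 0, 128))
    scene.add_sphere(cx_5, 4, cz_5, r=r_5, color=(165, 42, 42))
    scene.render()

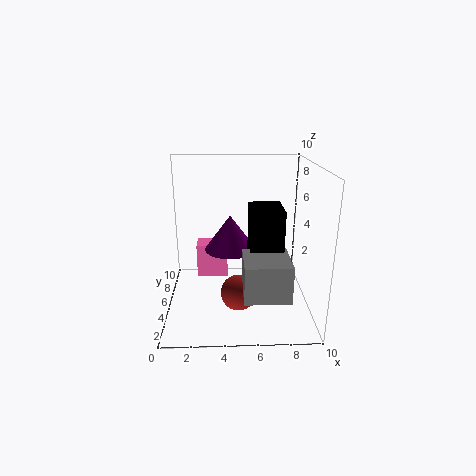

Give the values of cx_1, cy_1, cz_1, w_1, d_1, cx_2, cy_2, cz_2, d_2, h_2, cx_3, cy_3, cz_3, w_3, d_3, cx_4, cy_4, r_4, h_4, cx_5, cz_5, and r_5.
cx_1 = 5.75
cy_1 = 3.5
cz_1 = 3.5
w_1 = 2.25
d_1 = 2.75
cx_2 = 1.75
cy_2 = 8.25
cz_2 = 0.25
d_2 = 1.75
h_2 = 2.75
cx_3 = 5.25
cy_3 = 1.25
cz_3 = 2
w_3 = 3
d_3 = 3
cx_4 = 4.5
cy_4 = 7.75
r_4 = 2
h_4 = 2.75
cx_5 = 5
cz_5 = 1.25
r_5 = 1.25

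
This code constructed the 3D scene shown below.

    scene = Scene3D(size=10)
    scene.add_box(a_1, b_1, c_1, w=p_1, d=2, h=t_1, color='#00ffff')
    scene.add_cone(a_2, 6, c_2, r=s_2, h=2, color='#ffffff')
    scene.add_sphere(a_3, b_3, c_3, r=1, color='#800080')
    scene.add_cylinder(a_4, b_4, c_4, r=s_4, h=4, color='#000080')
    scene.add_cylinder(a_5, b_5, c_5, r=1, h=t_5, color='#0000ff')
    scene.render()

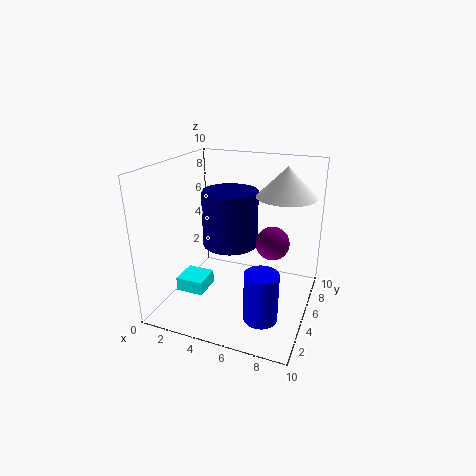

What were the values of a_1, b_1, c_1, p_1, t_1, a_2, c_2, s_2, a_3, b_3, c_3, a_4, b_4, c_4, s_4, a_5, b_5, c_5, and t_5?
a_1 = 1; b_1 = 3; c_1 = 1; p_1 = 2; t_1 = 1; a_2 = 8; c_2 = 8; s_2 = 2; a_3 = 8; b_3 = 3; c_3 = 6; a_4 = 4; b_4 = 6; c_4 = 4; s_4 = 2; a_5 = 8; b_5 = 1; c_5 = 2; t_5 = 3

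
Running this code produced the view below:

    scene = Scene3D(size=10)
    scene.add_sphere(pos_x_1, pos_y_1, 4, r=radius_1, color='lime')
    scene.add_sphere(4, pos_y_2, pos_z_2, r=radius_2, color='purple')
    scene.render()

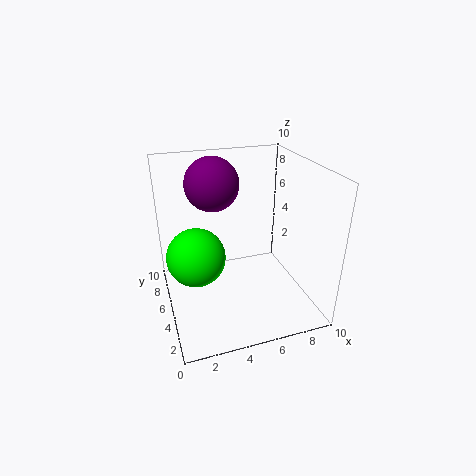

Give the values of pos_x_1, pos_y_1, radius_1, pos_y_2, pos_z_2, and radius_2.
pos_x_1 = 2
pos_y_1 = 5
radius_1 = 2
pos_y_2 = 8
pos_z_2 = 8
radius_2 = 2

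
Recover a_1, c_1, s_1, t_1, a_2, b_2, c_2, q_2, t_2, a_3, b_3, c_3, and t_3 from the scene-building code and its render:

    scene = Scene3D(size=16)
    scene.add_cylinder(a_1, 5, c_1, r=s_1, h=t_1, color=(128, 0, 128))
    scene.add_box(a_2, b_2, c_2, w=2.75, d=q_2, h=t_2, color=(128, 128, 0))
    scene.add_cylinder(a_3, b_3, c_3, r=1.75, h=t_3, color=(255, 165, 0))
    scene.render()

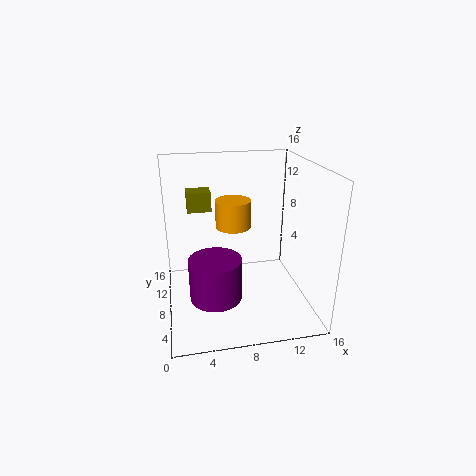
a_1 = 5
c_1 = 2.75
s_1 = 2.75
t_1 = 4.5
a_2 = 2.75
b_2 = 10.75
c_2 = 10.25
q_2 = 2.5
t_2 = 2.25
a_3 = 7
b_3 = 5.5
c_3 = 10.5
t_3 = 2.75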